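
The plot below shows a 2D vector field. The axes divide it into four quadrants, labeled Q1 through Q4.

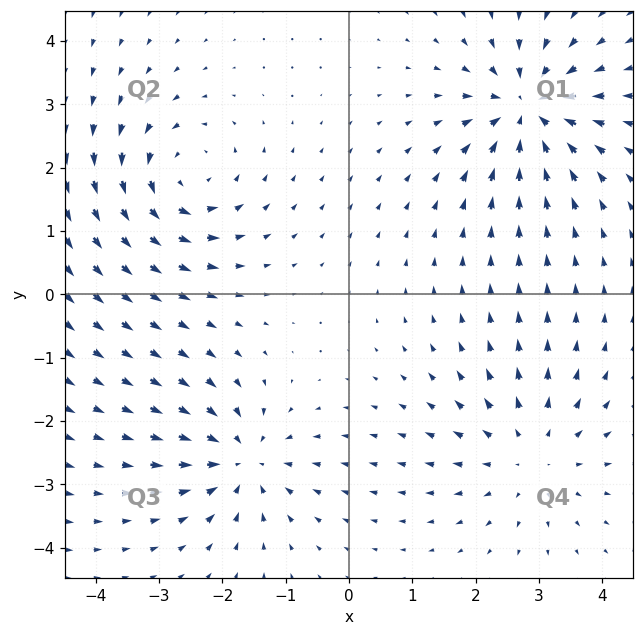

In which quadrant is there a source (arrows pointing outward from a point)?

Q4

The source sits at approximately (2.9, -2.5), which lies in quadrant Q4. The divergence there is about +4, positive as expected for a source.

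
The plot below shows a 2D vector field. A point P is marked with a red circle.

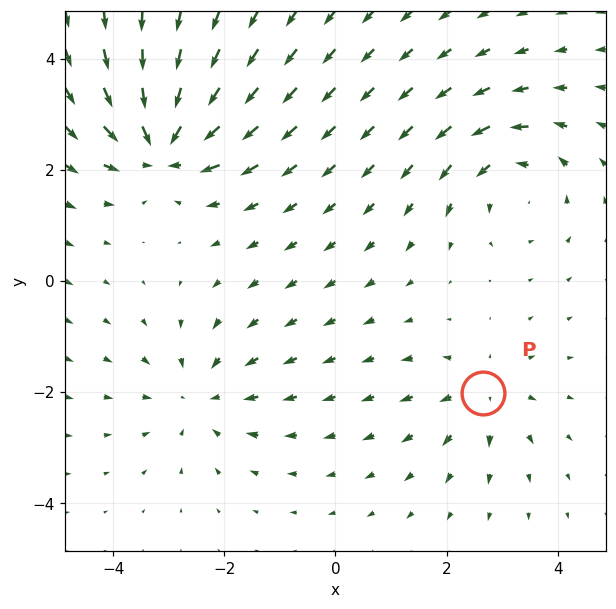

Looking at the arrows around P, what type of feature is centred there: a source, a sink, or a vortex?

At P (2.7, -2.0) the arrows spread outward. Divergence about +3, curl ≈0 — positive divergence with near-zero curl is a source.

source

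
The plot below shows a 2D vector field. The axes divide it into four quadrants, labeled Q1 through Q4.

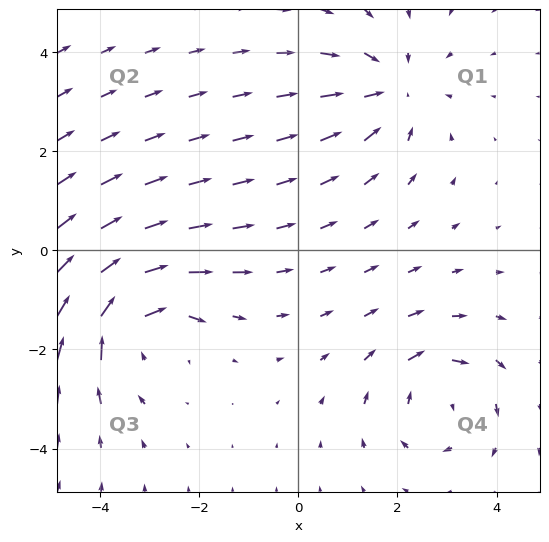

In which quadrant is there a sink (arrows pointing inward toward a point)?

Q1

The sink sits at approximately (1.9, 3.3), which lies in quadrant Q1. The divergence there is about -3, negative as expected for a sink.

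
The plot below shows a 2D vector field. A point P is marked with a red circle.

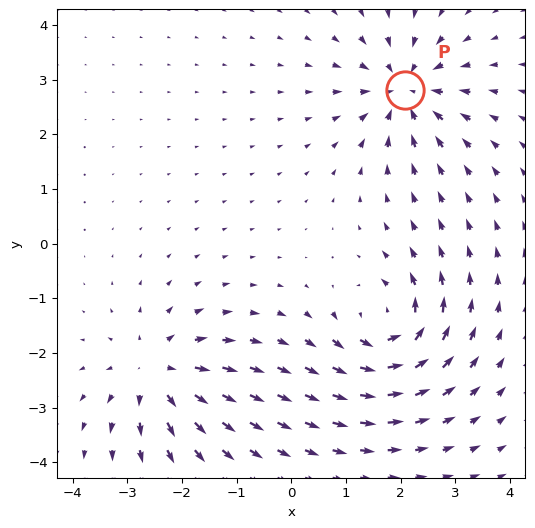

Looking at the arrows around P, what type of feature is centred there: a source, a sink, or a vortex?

sink

At P (2.1, 2.8) the arrows converge inward. Divergence about -6, curl ≈0 — negative divergence with near-zero curl is a sink.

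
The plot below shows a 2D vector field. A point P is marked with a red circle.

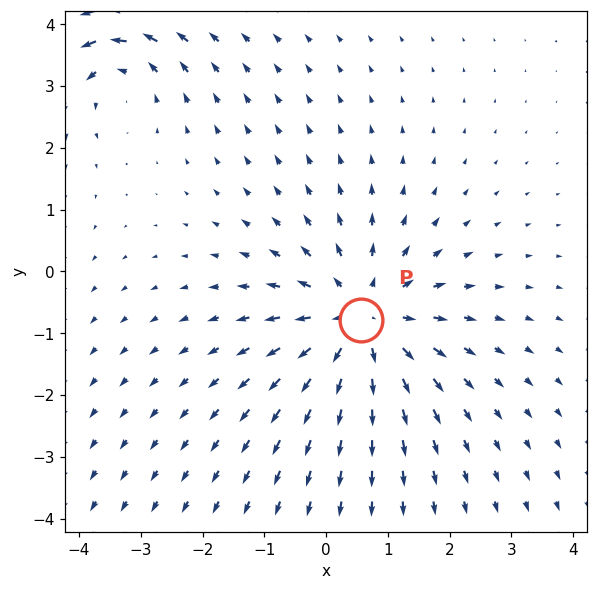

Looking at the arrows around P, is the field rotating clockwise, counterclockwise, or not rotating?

Near P at (0.6, -0.8) the arrows show no circulation. The curl there is ≈0.

not rotating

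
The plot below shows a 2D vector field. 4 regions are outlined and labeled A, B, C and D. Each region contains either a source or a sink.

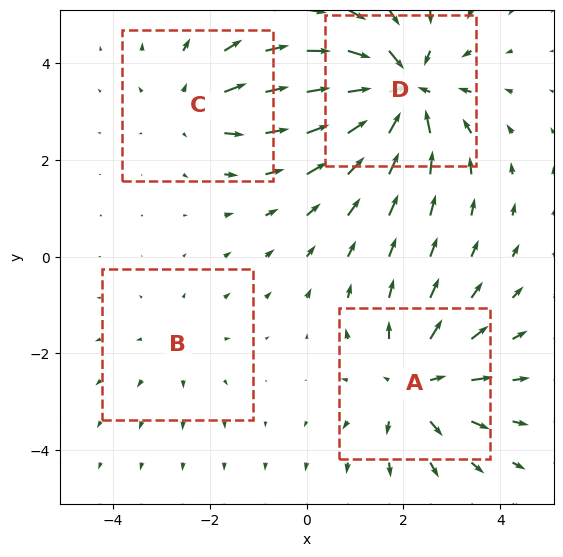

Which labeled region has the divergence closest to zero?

B

Divergence at each region's feature centre — A: about +4, B: about +2, C: about +3, D: about -6. Region B is closest to zero.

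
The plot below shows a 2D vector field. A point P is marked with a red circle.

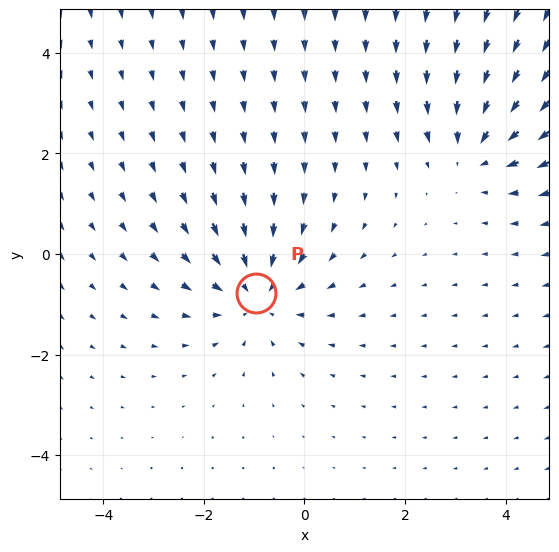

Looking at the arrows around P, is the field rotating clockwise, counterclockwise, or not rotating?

Near P at (-1.0, -0.8) the arrows show no circulation. The curl there is ≈0.

not rotating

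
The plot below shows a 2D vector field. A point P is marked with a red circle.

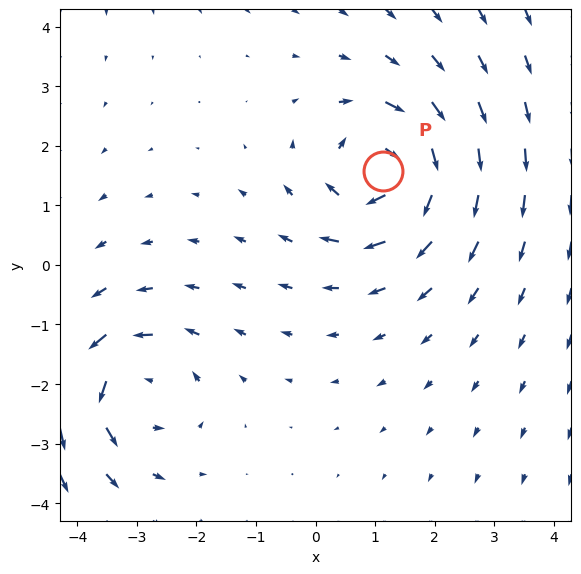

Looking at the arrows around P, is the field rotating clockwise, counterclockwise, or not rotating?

clockwise

Near P at (1.1, 1.6) the arrows circulate clockwise. The curl (z-component) there is about -5; negative curl means clockwise rotation.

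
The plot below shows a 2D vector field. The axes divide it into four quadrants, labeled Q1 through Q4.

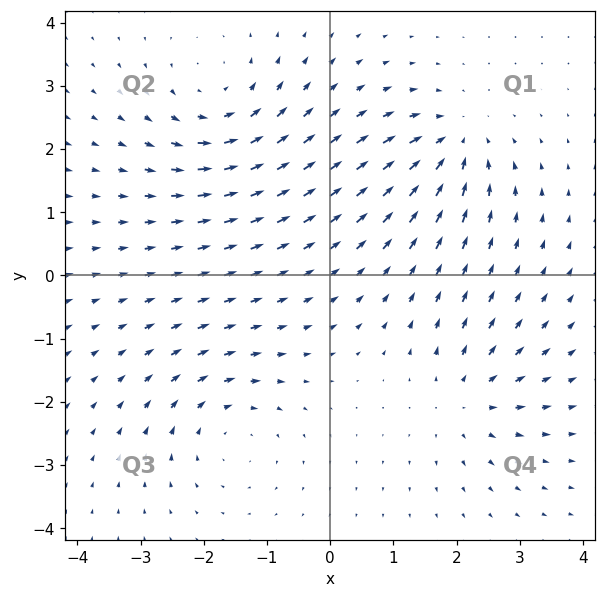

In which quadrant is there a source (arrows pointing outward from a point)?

Q4

The source sits at approximately (2.2, -2.0), which lies in quadrant Q4. The divergence there is about +4, positive as expected for a source.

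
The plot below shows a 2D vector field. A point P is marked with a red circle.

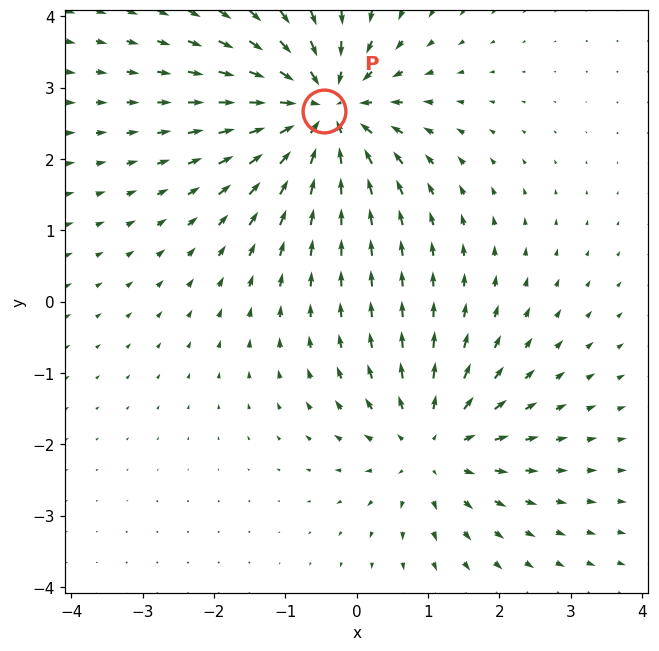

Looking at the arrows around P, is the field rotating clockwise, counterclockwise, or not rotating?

Near P at (-0.5, 2.7) the arrows show no circulation. The curl there is ≈0.

not rotating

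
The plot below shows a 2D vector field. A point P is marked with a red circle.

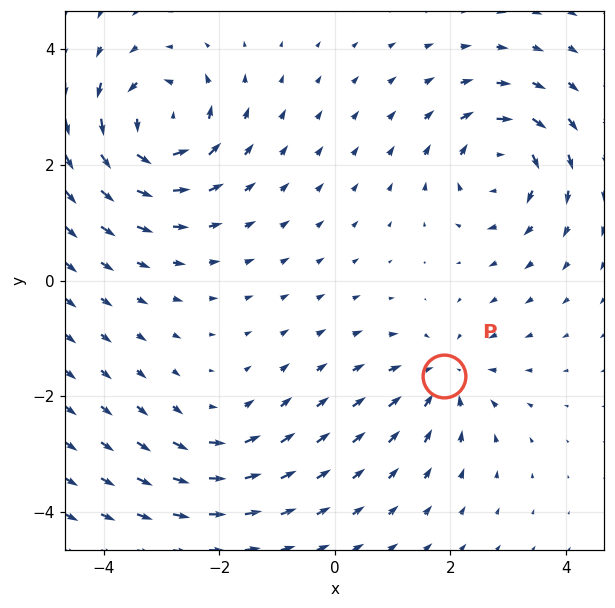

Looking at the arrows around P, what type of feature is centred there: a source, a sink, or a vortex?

sink

At P (1.9, -1.6) the arrows converge inward. Divergence about -4, curl ≈0 — negative divergence with near-zero curl is a sink.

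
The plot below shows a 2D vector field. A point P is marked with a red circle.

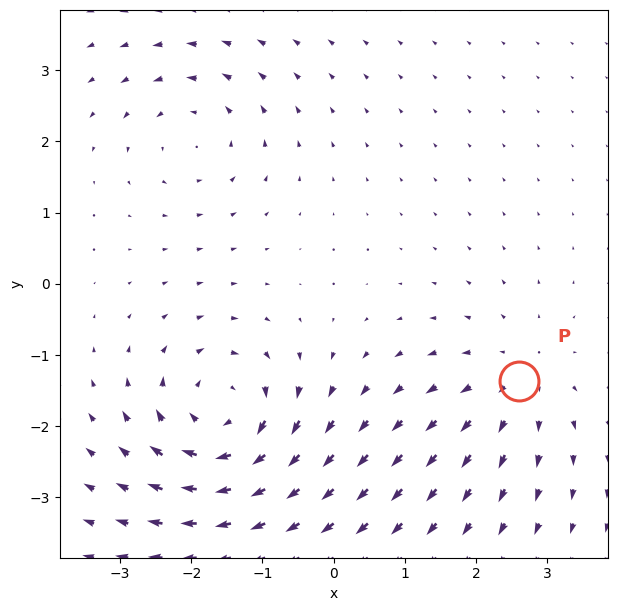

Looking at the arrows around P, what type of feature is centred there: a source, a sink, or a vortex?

source

At P (2.6, -1.4) the arrows spread outward. Divergence about +3, curl ≈0 — positive divergence with near-zero curl is a source.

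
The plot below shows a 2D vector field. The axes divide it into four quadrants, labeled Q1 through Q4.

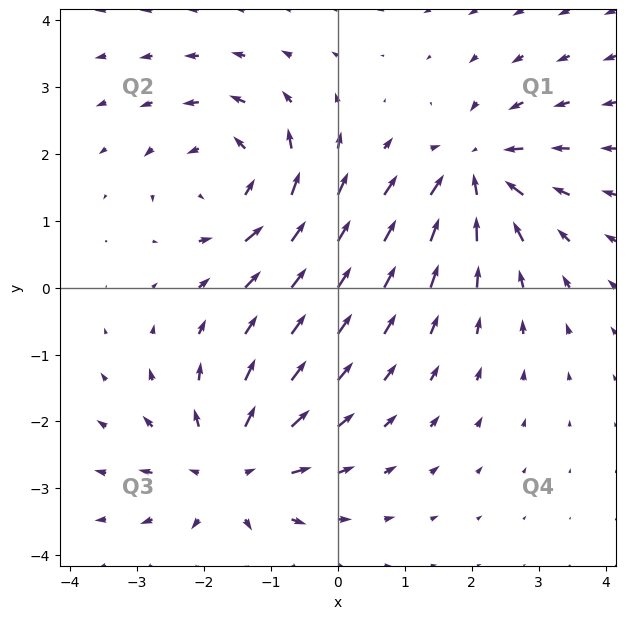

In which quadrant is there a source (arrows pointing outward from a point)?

The source sits at approximately (-1.6, -2.7), which lies in quadrant Q3. The divergence there is about +5, positive as expected for a source.

Q3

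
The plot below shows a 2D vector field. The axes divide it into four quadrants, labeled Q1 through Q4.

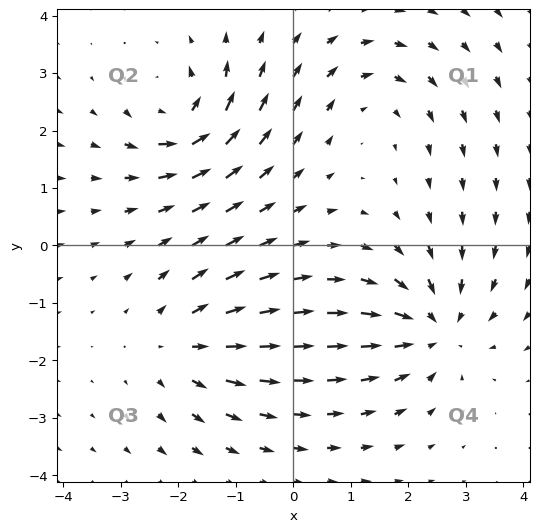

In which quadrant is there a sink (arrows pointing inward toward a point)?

Q4

The sink sits at approximately (2.4, -1.4), which lies in quadrant Q4. The divergence there is about -4, negative as expected for a sink.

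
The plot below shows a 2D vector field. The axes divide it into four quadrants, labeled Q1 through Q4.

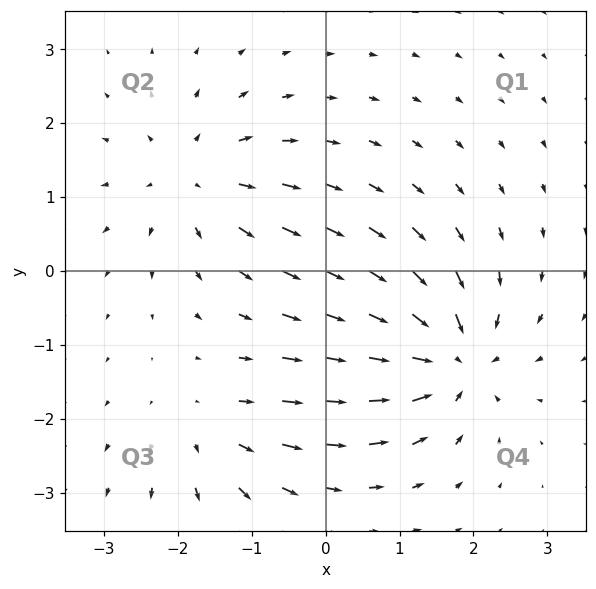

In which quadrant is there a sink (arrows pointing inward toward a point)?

Q4

The sink sits at approximately (1.7, -1.2), which lies in quadrant Q4. The divergence there is about -7, negative as expected for a sink.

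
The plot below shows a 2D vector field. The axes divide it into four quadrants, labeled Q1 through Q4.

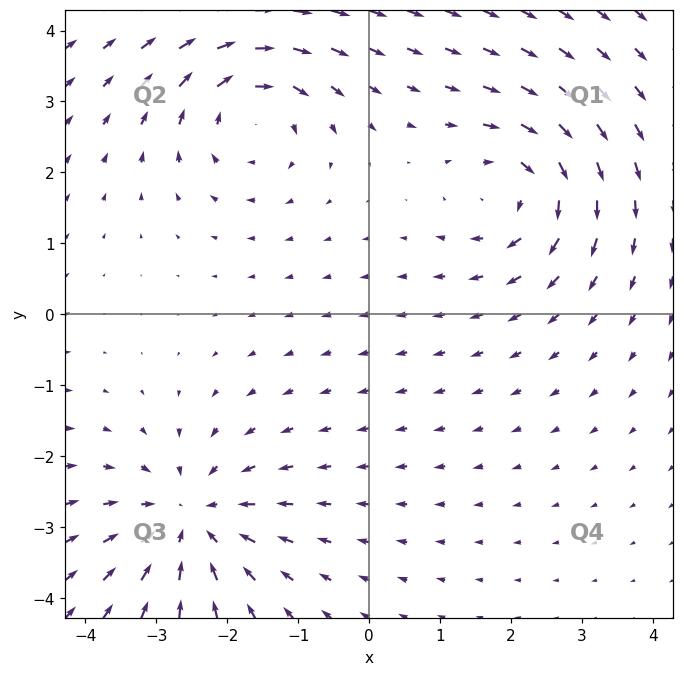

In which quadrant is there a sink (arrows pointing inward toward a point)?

Q3

The sink sits at approximately (-2.5, -2.9), which lies in quadrant Q3. The divergence there is about -5, negative as expected for a sink.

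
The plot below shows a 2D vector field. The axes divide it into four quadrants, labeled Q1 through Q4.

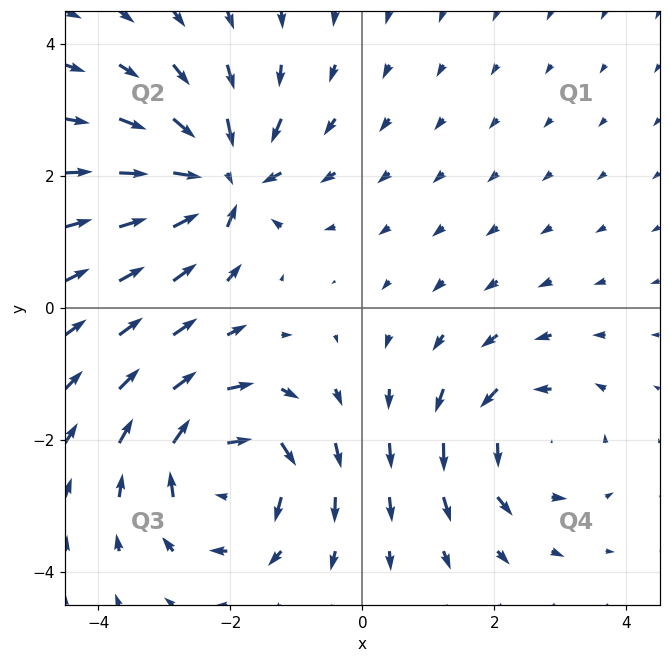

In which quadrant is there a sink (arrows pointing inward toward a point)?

The sink sits at approximately (-2.1, 1.9), which lies in quadrant Q2. The divergence there is about -7, negative as expected for a sink.

Q2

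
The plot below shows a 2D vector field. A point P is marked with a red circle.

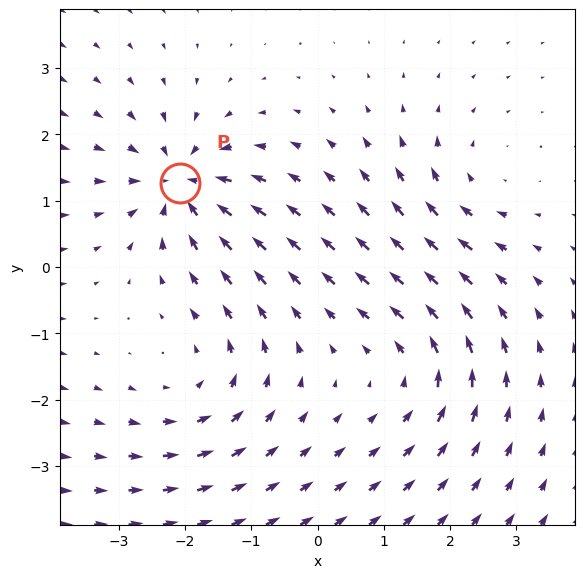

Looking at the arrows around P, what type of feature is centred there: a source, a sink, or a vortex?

sink

At P (-2.1, 1.3) the arrows converge inward. Divergence about -6, curl ≈0 — negative divergence with near-zero curl is a sink.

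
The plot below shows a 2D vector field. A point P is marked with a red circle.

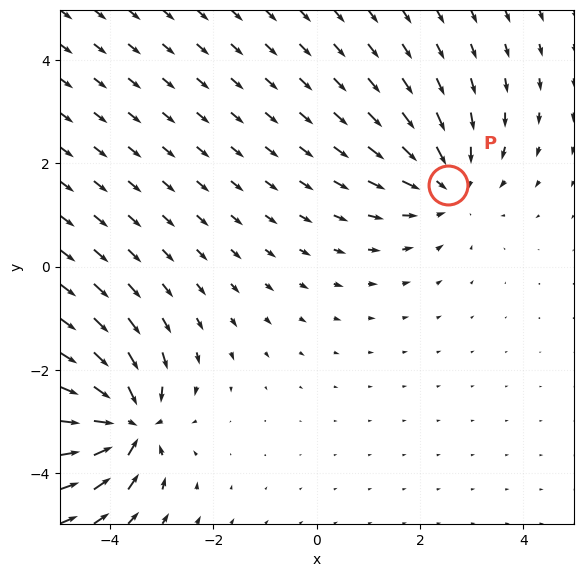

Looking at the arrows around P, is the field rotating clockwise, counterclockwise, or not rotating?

Near P at (2.5, 1.6) the arrows show no circulation. The curl there is ≈0.

not rotating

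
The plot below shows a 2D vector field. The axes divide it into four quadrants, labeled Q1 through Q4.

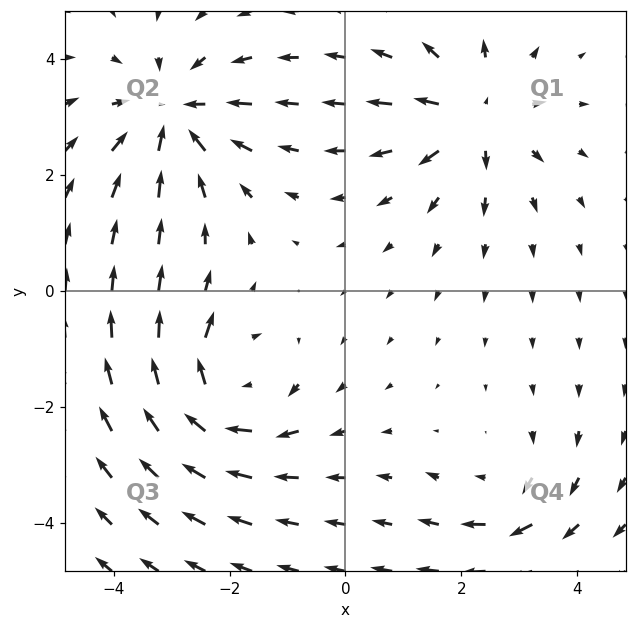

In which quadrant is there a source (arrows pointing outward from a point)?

The source sits at approximately (2.2, 3.0), which lies in quadrant Q1. The divergence there is about +5, positive as expected for a source.

Q1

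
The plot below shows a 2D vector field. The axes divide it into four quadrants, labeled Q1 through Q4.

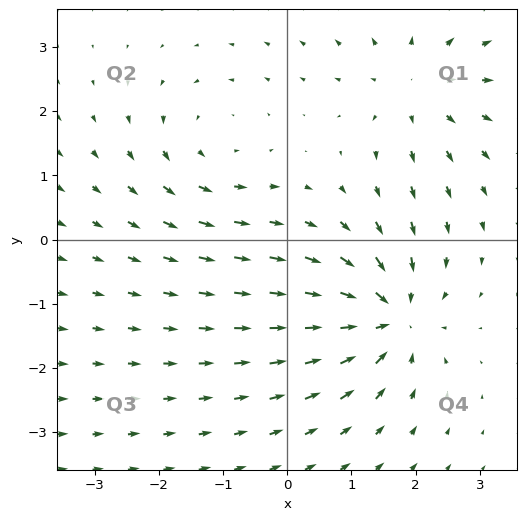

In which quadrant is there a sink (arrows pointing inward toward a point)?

Q4

The sink sits at approximately (1.6, -1.2), which lies in quadrant Q4. The divergence there is about -5, negative as expected for a sink.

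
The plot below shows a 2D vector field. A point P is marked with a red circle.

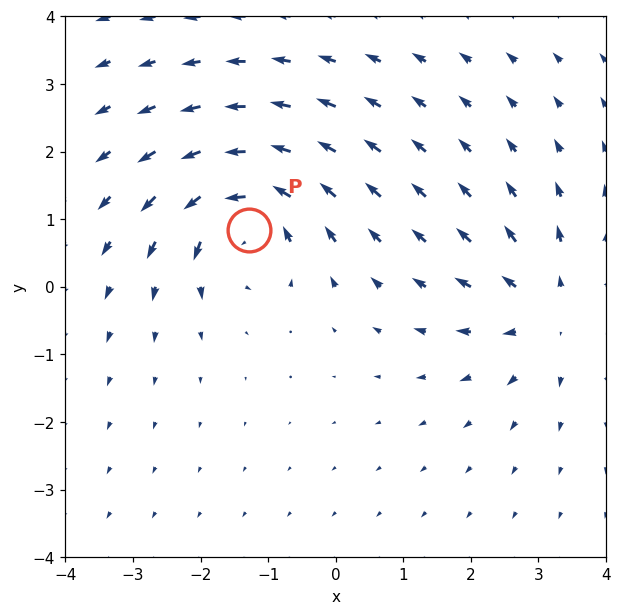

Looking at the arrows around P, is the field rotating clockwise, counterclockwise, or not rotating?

counterclockwise

Near P at (-1.3, 0.8) the arrows circulate counterclockwise. The curl (z-component) there is about +6; positive curl means counterclockwise rotation.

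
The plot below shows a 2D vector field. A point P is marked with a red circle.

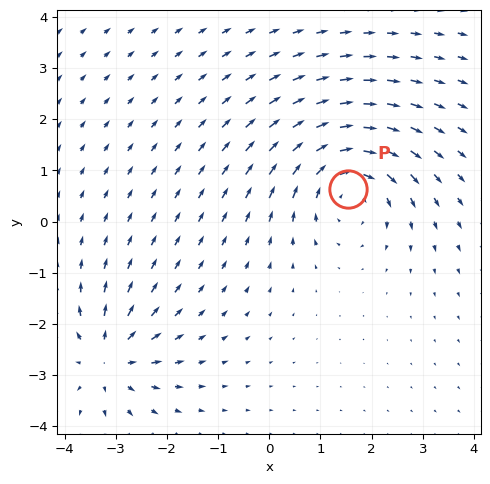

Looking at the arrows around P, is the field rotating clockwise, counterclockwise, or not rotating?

Near P at (1.5, 0.6) the arrows circulate clockwise. The curl (z-component) there is about -4; negative curl means clockwise rotation.

clockwise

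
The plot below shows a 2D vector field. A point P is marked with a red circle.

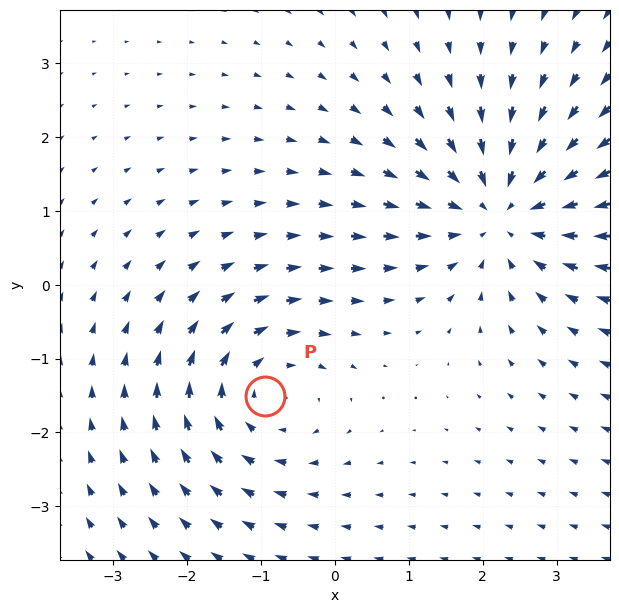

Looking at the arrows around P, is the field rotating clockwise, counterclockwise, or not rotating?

clockwise

Near P at (-0.9, -1.5) the arrows circulate clockwise. The curl (z-component) there is about -3; negative curl means clockwise rotation.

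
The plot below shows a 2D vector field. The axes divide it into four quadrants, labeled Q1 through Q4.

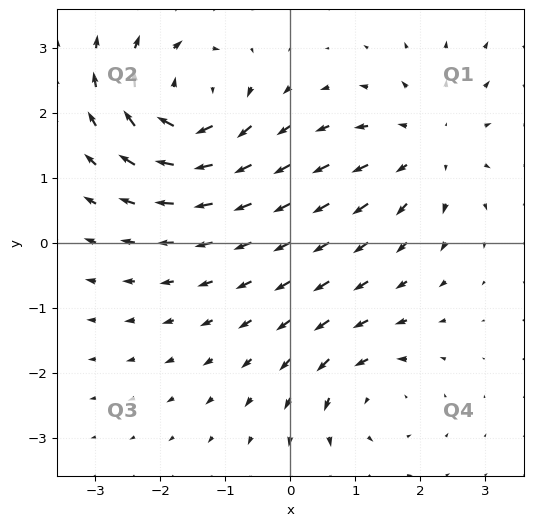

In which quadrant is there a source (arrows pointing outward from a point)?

The source sits at approximately (2.1, 1.5), which lies in quadrant Q1. The divergence there is about +3, positive as expected for a source.

Q1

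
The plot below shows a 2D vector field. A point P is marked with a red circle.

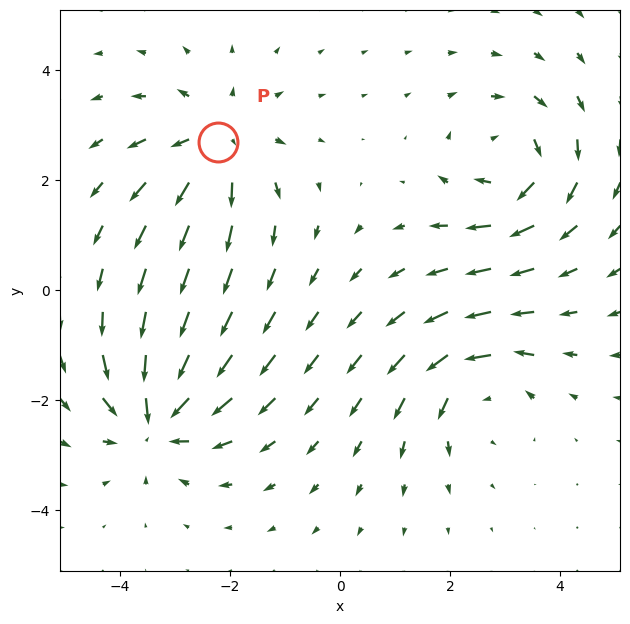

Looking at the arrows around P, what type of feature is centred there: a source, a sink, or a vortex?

At P (-2.2, 2.7) the arrows spread outward. Divergence about +4, curl ≈0 — positive divergence with near-zero curl is a source.

source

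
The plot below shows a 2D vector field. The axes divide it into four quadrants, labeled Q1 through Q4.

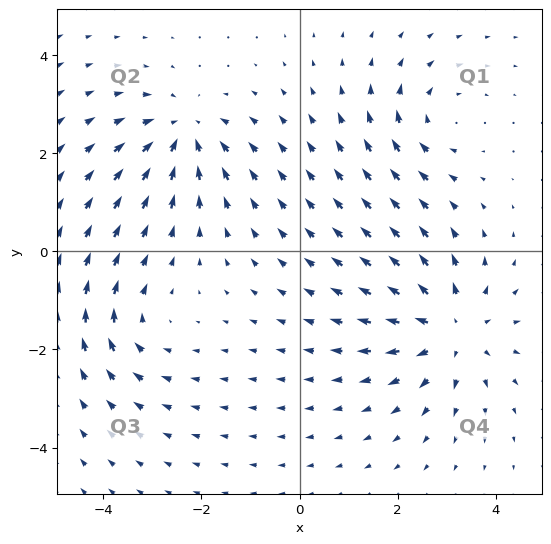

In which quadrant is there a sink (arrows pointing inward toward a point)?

Q2

The sink sits at approximately (-2.4, 2.4), which lies in quadrant Q2. The divergence there is about -4, negative as expected for a sink.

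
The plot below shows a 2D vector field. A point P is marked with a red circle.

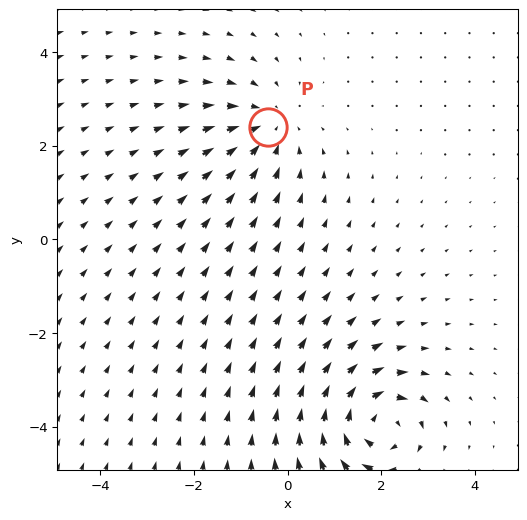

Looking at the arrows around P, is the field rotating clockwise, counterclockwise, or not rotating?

Near P at (-0.4, 2.4) the arrows show no circulation. The curl there is ≈0.

not rotating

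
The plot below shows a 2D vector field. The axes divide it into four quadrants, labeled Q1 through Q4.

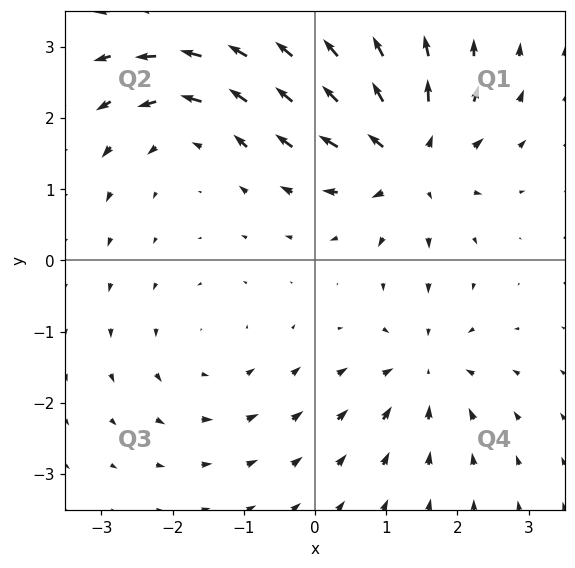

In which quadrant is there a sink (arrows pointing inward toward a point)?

The sink sits at approximately (1.5, -1.5), which lies in quadrant Q4. The divergence there is about -4, negative as expected for a sink.

Q4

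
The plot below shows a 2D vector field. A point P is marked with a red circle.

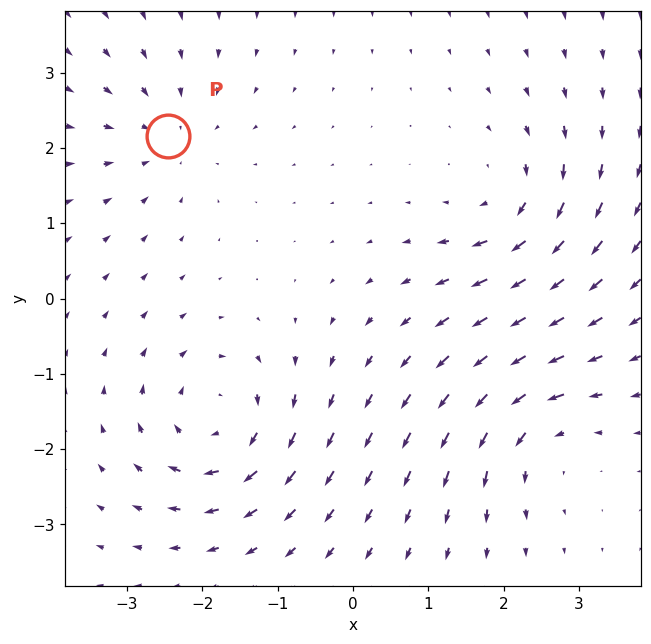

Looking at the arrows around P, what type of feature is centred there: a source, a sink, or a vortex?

At P (-2.5, 2.2) the arrows converge inward. Divergence about -3, curl ≈0 — negative divergence with near-zero curl is a sink.

sink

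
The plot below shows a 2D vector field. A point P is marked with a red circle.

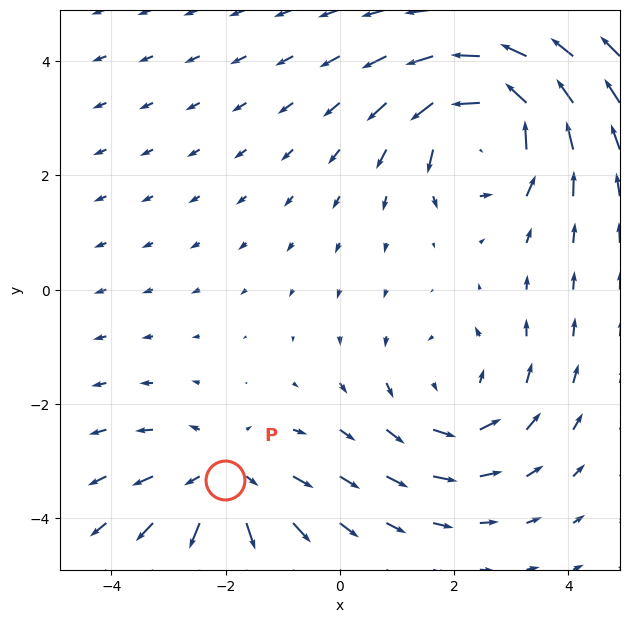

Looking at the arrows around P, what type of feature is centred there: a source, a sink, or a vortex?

At P (-2.0, -3.3) the arrows spread outward. Divergence about +3, curl ≈0 — positive divergence with near-zero curl is a source.

source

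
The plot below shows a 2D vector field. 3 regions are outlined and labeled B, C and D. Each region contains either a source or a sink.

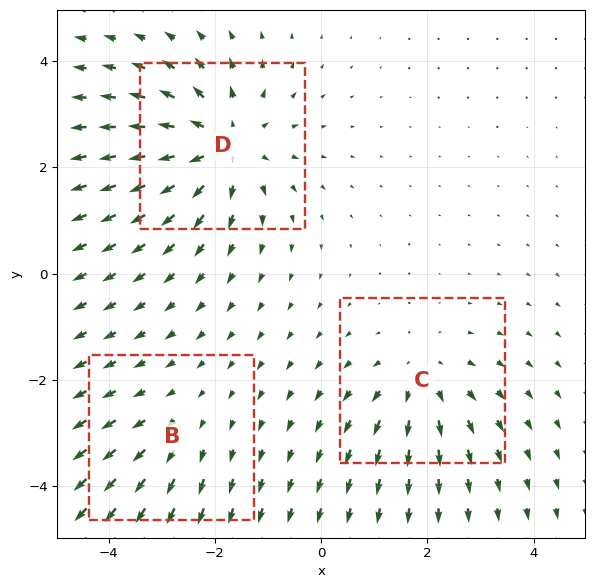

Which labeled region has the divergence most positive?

Divergence at each region's feature centre — B: about +2, C: about +3, D: about +4. Region D is most positive.

D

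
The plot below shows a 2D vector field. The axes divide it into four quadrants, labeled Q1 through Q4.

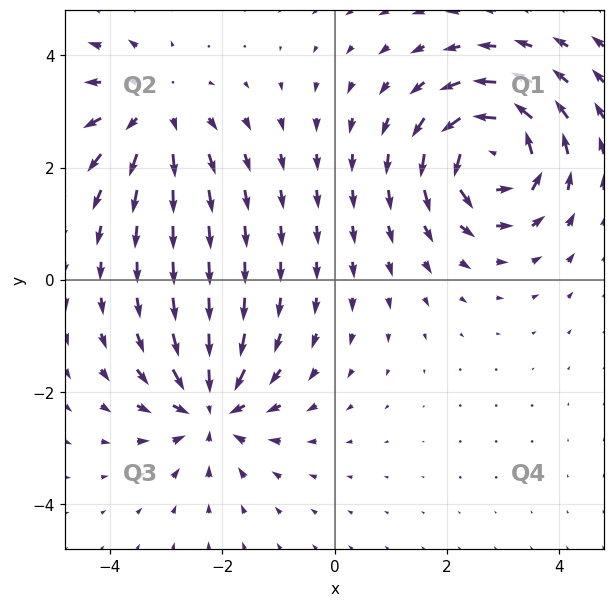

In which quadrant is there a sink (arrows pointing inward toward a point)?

Q3

The sink sits at approximately (-2.2, -2.3), which lies in quadrant Q3. The divergence there is about -4, negative as expected for a sink.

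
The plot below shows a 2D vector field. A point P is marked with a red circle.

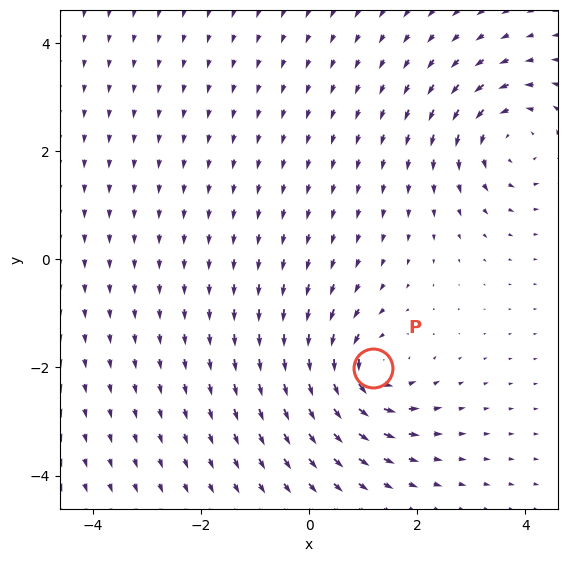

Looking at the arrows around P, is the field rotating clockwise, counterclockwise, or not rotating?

counterclockwise

Near P at (1.2, -2.0) the arrows circulate counterclockwise. The curl (z-component) there is about +5; positive curl means counterclockwise rotation.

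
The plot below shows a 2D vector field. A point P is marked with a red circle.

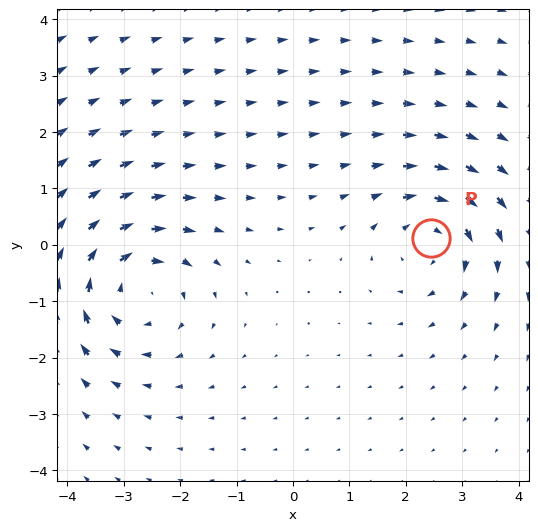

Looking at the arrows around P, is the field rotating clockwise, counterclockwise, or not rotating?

Near P at (2.5, 0.1) the arrows circulate clockwise. The curl (z-component) there is about -3; negative curl means clockwise rotation.

clockwise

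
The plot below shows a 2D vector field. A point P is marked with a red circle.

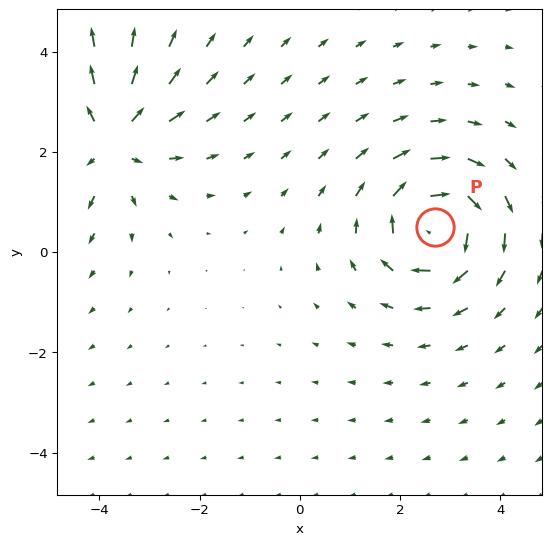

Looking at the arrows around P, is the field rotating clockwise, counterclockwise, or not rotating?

clockwise

Near P at (2.7, 0.5) the arrows circulate clockwise. The curl (z-component) there is about -5; negative curl means clockwise rotation.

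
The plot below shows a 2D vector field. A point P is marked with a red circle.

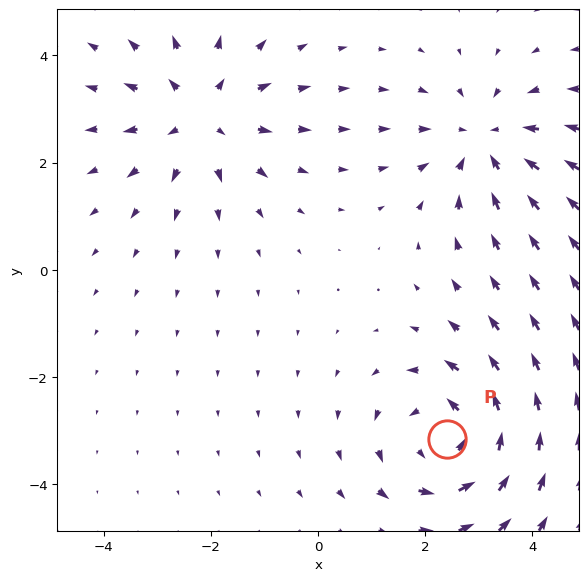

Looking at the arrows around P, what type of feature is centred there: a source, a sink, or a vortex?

vortex

At P (2.4, -3.2) the arrows circulate counterclockwise. Divergence ≈0, curl about +4 — near-zero divergence with nonzero curl is a vortex.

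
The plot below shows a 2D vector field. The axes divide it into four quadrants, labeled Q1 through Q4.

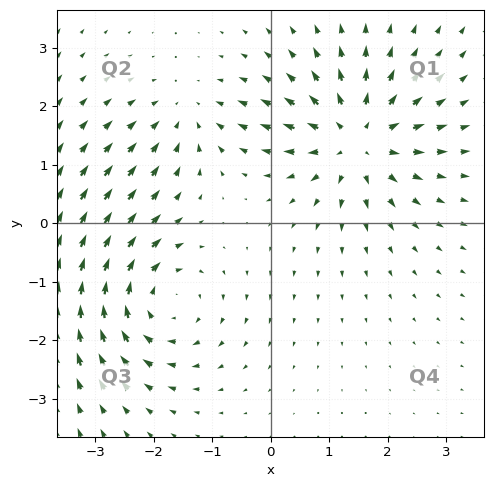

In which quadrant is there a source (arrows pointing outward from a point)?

The source sits at approximately (1.5, 1.4), which lies in quadrant Q1. The divergence there is about +5, positive as expected for a source.

Q1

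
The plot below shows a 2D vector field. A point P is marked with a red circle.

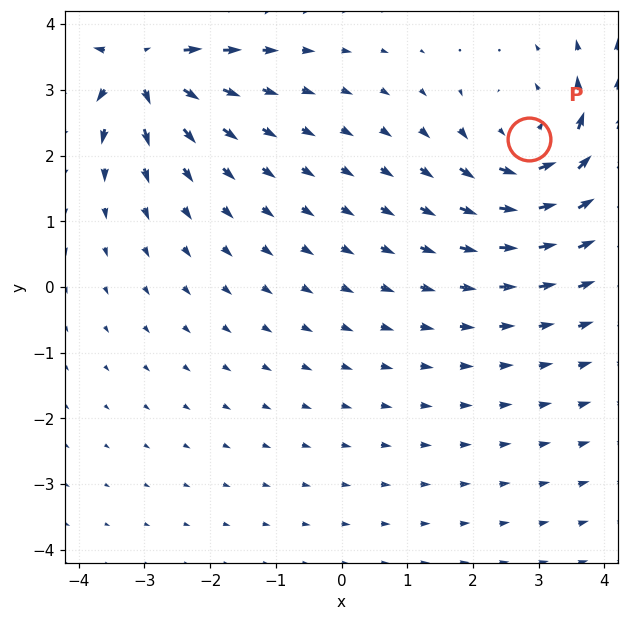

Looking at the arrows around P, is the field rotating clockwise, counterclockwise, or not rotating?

counterclockwise

Near P at (2.9, 2.3) the arrows circulate counterclockwise. The curl (z-component) there is about +3; positive curl means counterclockwise rotation.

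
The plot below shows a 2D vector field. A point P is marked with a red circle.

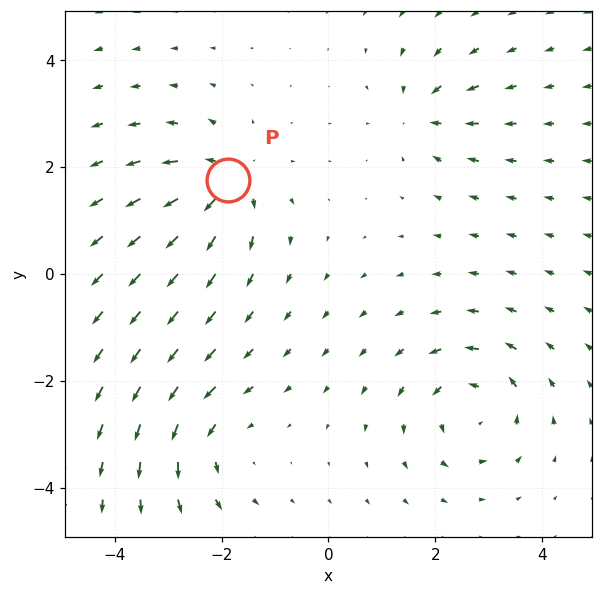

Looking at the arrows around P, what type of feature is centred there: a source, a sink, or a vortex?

source

At P (-1.9, 1.8) the arrows spread outward. Divergence about +6, curl ≈0 — positive divergence with near-zero curl is a source.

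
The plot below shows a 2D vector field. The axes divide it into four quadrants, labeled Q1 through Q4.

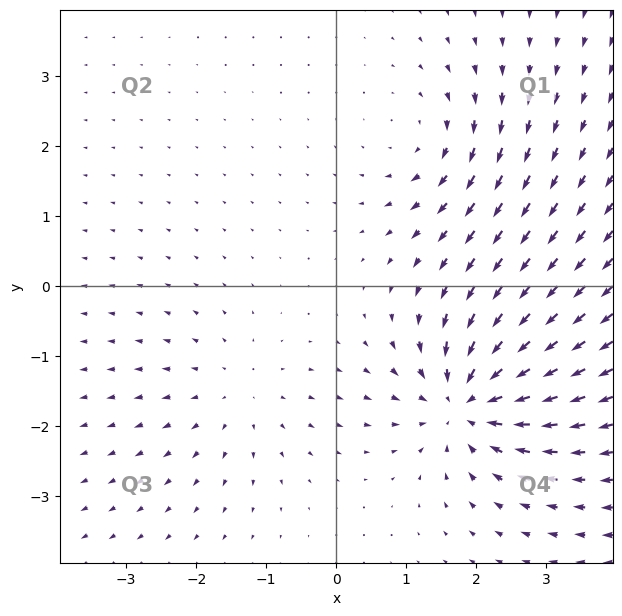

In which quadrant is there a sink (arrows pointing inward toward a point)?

Q4

The sink sits at approximately (1.9, -1.6), which lies in quadrant Q4. The divergence there is about -6, negative as expected for a sink.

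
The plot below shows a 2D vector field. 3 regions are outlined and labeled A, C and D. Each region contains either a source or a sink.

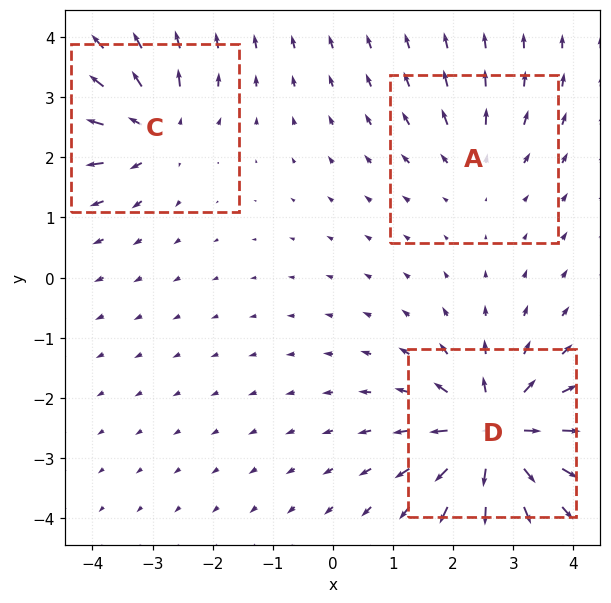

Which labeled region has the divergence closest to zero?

A

Divergence at each region's feature centre — A: about +2, C: about +4, D: about +6. Region A is closest to zero.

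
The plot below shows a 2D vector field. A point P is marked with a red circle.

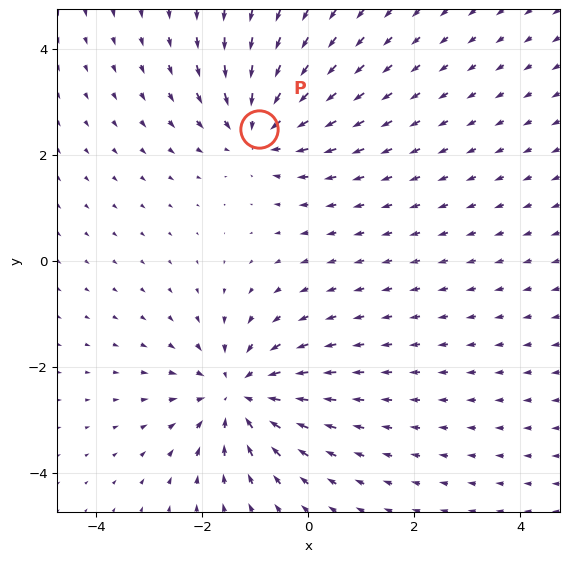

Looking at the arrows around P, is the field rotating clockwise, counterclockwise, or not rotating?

not rotating

Near P at (-0.9, 2.5) the arrows show no circulation. The curl there is ≈0.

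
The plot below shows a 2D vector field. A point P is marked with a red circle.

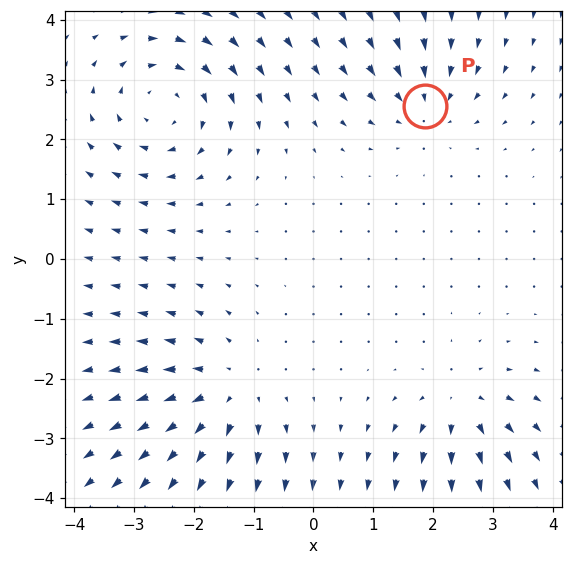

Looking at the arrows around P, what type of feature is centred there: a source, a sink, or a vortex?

At P (1.9, 2.6) the arrows converge inward. Divergence about -4, curl ≈0 — negative divergence with near-zero curl is a sink.

sink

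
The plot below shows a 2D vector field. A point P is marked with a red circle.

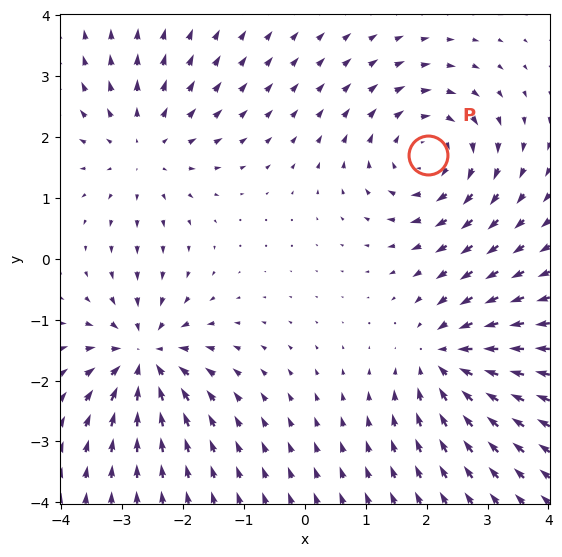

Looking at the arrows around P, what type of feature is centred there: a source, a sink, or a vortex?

At P (2.0, 1.7) the arrows circulate clockwise. Divergence ≈0, curl about -4 — near-zero divergence with nonzero curl is a vortex.

vortex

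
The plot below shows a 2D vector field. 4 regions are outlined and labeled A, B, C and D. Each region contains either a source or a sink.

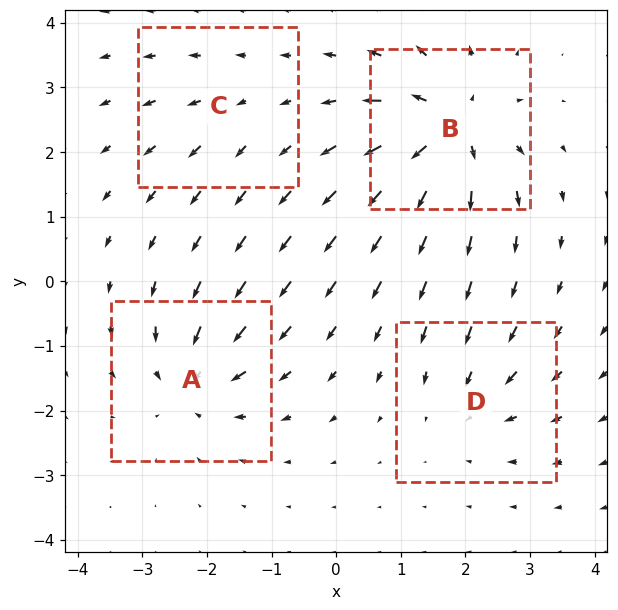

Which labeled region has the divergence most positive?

Divergence at each region's feature centre — A: about -7, B: about +9, C: about +3, D: about -4. Region B is most positive.

B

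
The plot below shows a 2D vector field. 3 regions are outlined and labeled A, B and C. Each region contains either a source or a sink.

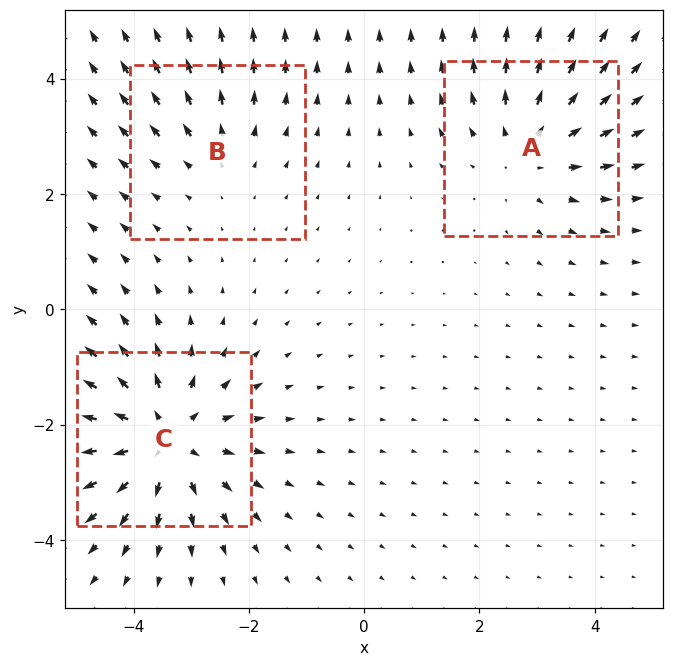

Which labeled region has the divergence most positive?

C

Divergence at each region's feature centre — A: about +3, B: about +2, C: about +4. Region C is most positive.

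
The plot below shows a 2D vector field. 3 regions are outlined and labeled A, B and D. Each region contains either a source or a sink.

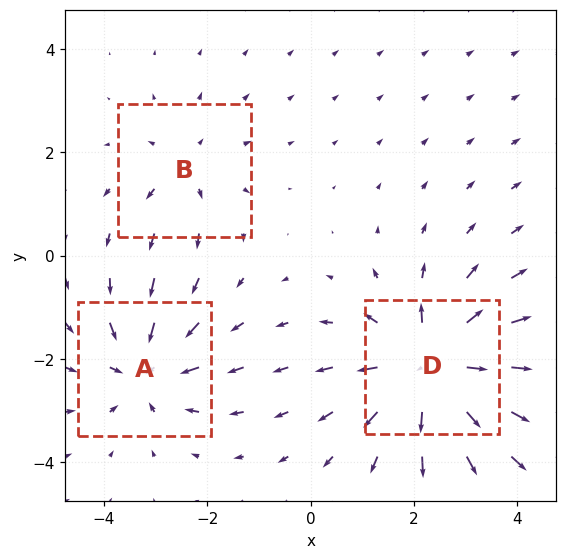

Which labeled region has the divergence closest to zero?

B

Divergence at each region's feature centre — A: about -3, B: about +2, D: about +5. Region B is closest to zero.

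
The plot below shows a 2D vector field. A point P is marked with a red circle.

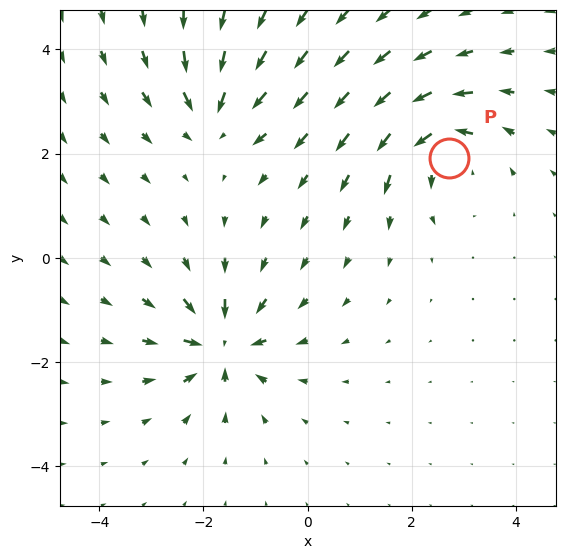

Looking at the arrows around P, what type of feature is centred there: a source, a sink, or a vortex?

At P (2.7, 1.9) the arrows circulate counterclockwise. Divergence ≈0, curl about +6 — near-zero divergence with nonzero curl is a vortex.

vortex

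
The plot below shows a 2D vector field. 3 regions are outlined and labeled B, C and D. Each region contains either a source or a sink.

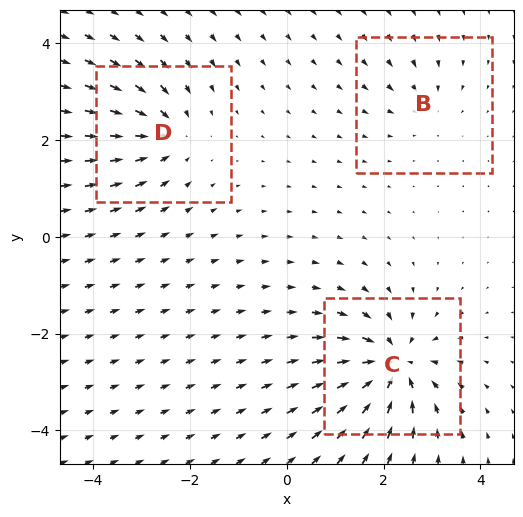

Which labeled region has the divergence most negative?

Divergence at each region's feature centre — B: about -3, C: about -7, D: about -4. Region C is most negative.

C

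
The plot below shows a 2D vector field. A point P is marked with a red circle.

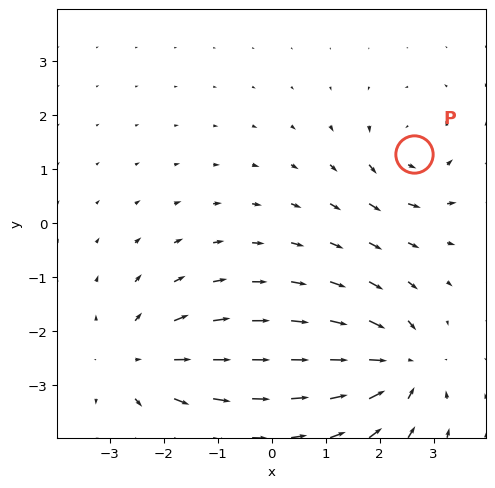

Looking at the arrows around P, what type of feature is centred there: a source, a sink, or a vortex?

At P (2.6, 1.3) the arrows circulate counterclockwise. Divergence ≈0, curl about +4 — near-zero divergence with nonzero curl is a vortex.

vortex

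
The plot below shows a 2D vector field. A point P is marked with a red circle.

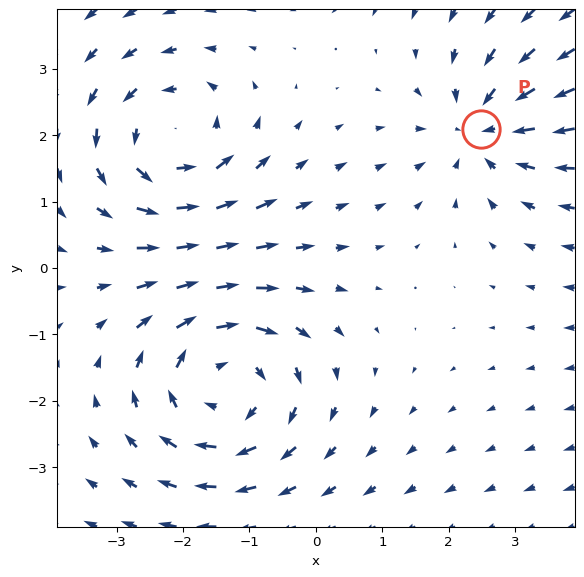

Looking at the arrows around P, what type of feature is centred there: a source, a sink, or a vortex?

sink

At P (2.5, 2.1) the arrows converge inward. Divergence about -3, curl ≈0 — negative divergence with near-zero curl is a sink.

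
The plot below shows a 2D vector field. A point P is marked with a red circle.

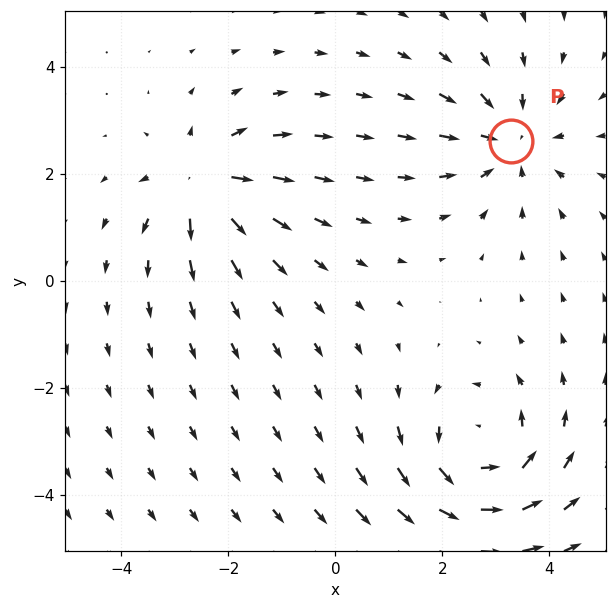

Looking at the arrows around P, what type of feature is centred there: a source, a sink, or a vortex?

At P (3.3, 2.6) the arrows converge inward. Divergence about -2, curl ≈0 — negative divergence with near-zero curl is a sink.

sink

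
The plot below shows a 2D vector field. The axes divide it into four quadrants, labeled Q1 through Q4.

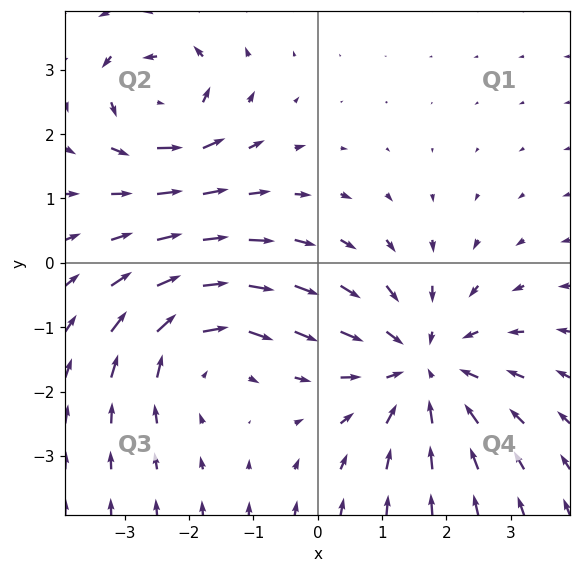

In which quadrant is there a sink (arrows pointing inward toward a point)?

The sink sits at approximately (1.6, -1.6), which lies in quadrant Q4. The divergence there is about -4, negative as expected for a sink.

Q4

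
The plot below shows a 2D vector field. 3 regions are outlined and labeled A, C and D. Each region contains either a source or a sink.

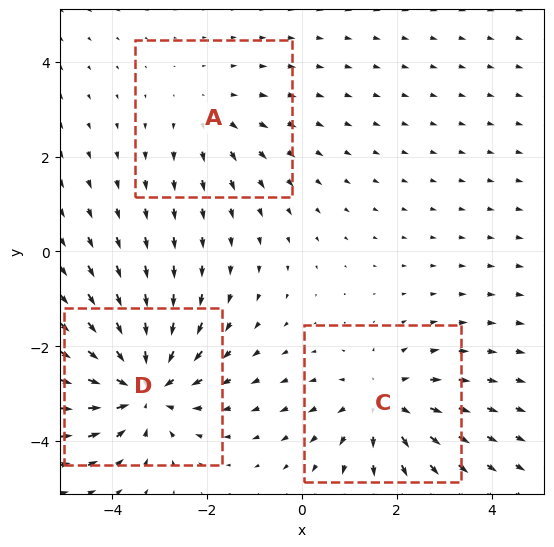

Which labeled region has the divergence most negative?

D

Divergence at each region's feature centre — A: about +2, C: about +3, D: about -4. Region D is most negative.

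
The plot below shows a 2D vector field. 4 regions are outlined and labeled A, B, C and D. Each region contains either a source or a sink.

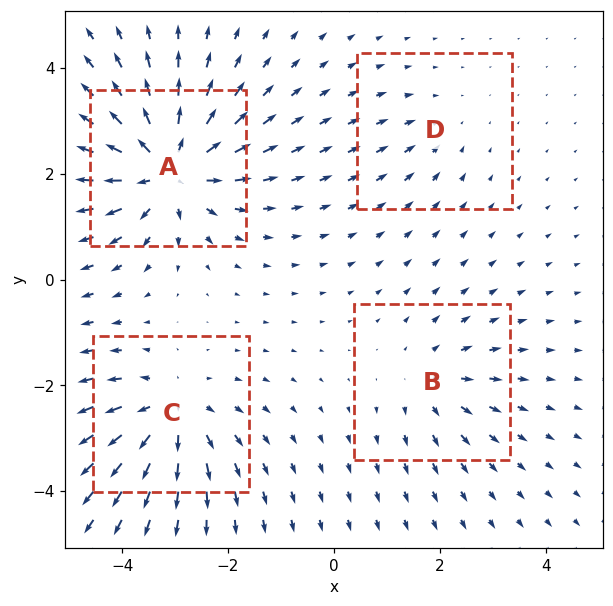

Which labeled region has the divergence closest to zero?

Divergence at each region's feature centre — A: about +8, B: about +3, C: about +5, D: about -2. Region D is closest to zero.

D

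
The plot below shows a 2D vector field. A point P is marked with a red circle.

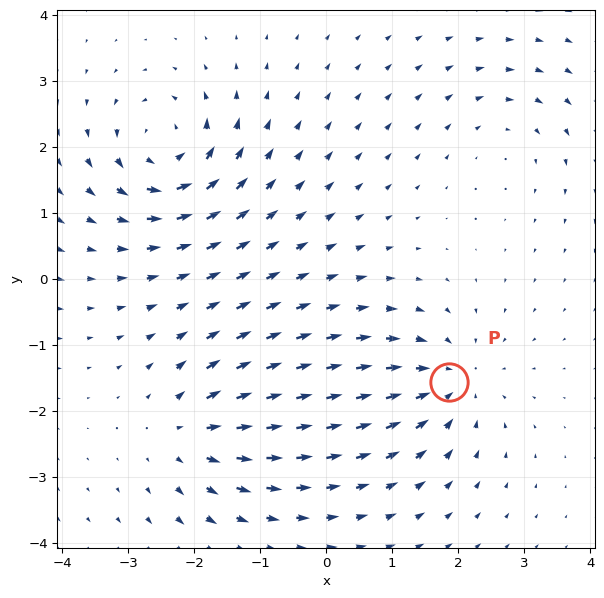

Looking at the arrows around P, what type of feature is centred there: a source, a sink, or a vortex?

At P (1.9, -1.6) the arrows converge inward. Divergence about -5, curl ≈0 — negative divergence with near-zero curl is a sink.

sink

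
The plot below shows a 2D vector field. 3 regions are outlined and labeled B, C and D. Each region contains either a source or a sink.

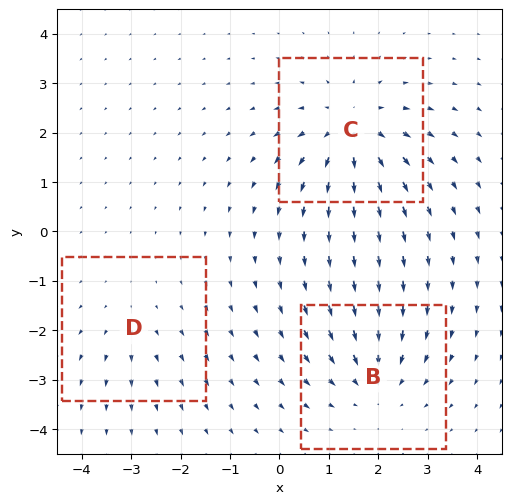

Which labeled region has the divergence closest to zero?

D

Divergence at each region's feature centre — B: about -3, C: about +4, D: about +2. Region D is closest to zero.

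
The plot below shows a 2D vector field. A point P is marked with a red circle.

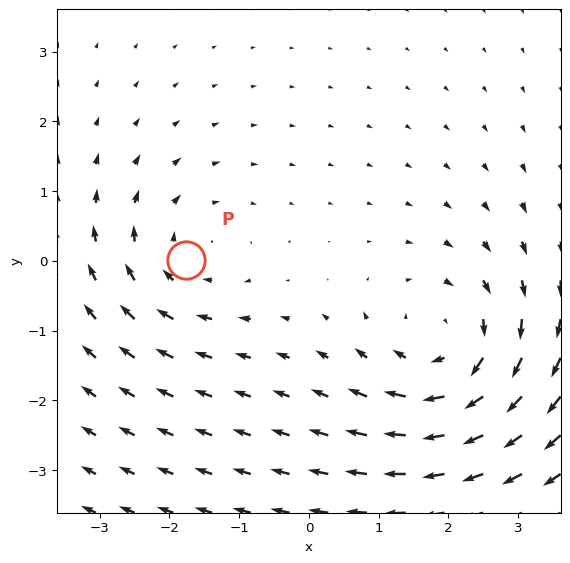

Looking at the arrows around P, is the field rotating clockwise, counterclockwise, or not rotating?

clockwise

Near P at (-1.8, 0.0) the arrows circulate clockwise. The curl (z-component) there is about -3; negative curl means clockwise rotation.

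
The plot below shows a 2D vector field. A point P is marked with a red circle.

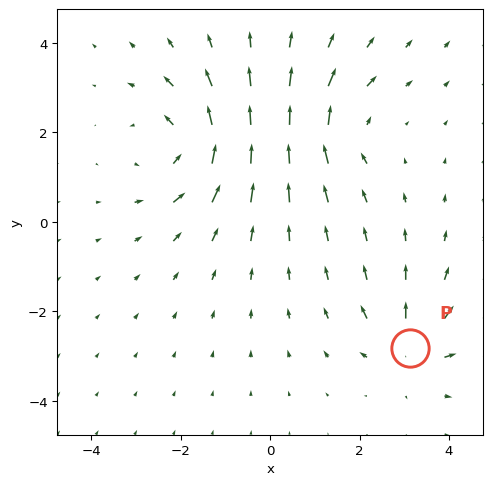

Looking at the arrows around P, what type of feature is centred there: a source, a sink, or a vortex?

At P (3.1, -2.8) the arrows spread outward. Divergence about +4, curl ≈0 — positive divergence with near-zero curl is a source.

source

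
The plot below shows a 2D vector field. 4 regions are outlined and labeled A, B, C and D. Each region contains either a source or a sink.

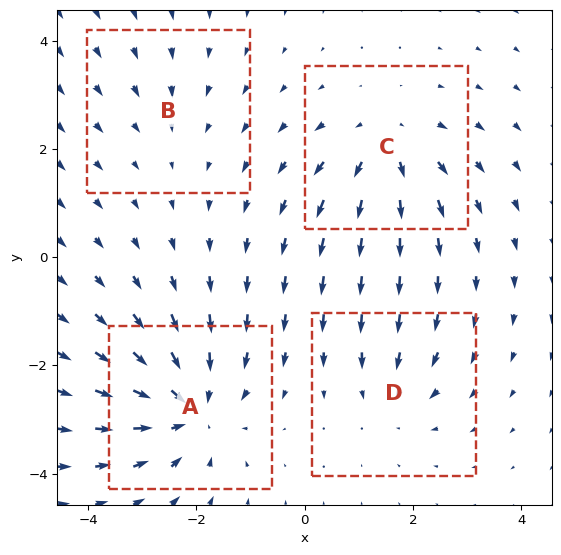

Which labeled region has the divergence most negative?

Divergence at each region's feature centre — A: about -6, B: about -2, C: about +4, D: about -3. Region A is most negative.

A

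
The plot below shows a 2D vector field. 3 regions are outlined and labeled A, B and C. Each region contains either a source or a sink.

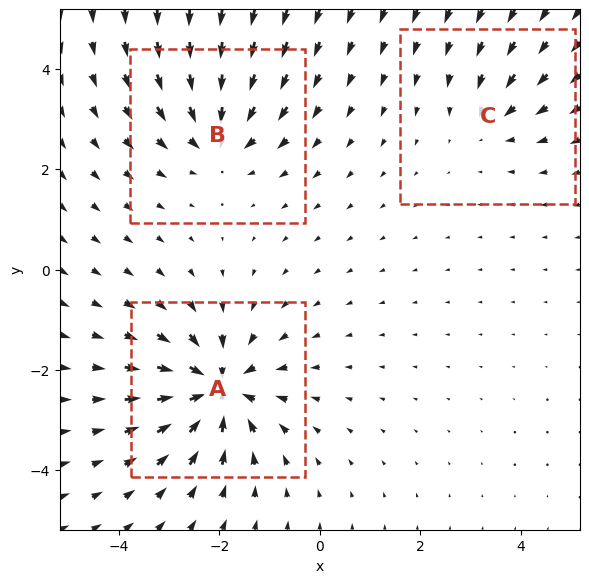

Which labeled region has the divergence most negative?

Divergence at each region's feature centre — A: about -6, B: about -4, C: about -2. Region A is most negative.

A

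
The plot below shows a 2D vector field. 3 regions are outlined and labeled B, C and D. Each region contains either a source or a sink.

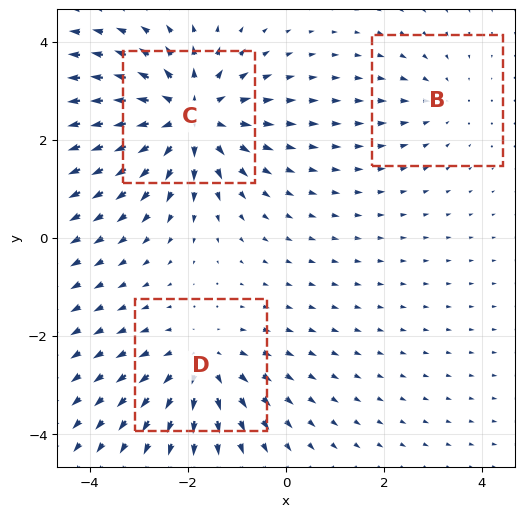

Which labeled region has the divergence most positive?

C

Divergence at each region's feature centre — B: about -2, C: about +5, D: about +3. Region C is most positive.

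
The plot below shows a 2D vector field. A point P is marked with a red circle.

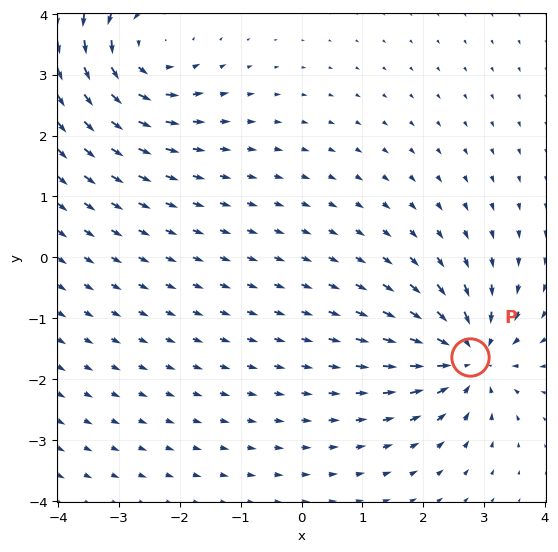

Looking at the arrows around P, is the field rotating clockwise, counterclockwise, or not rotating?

Near P at (2.8, -1.6) the arrows show no circulation. The curl there is ≈0.

not rotating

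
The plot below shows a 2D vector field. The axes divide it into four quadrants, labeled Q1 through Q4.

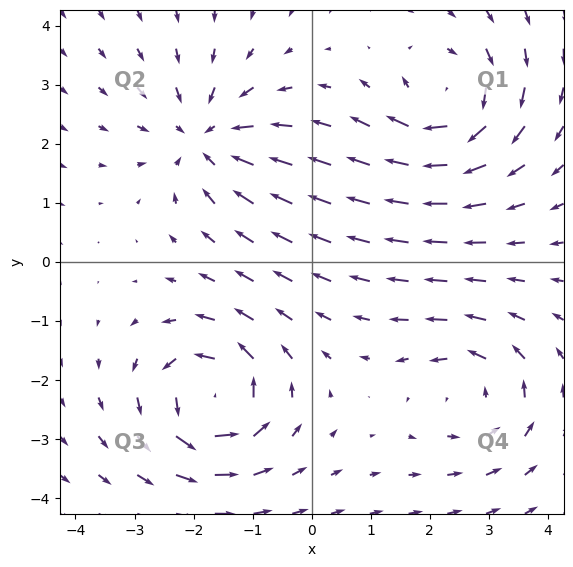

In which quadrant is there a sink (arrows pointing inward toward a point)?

Q2

The sink sits at approximately (-1.8, 2.1), which lies in quadrant Q2. The divergence there is about -5, negative as expected for a sink.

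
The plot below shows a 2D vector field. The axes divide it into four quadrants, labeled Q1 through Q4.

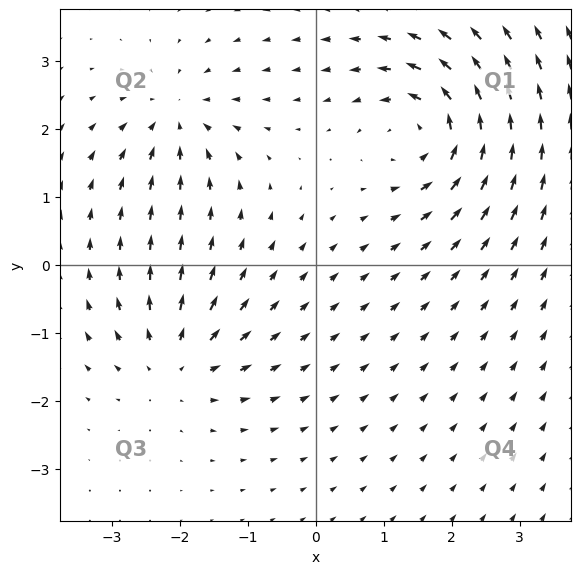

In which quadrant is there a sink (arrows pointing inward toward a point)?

Q2

The sink sits at approximately (-2.0, 2.2), which lies in quadrant Q2. The divergence there is about -5, negative as expected for a sink.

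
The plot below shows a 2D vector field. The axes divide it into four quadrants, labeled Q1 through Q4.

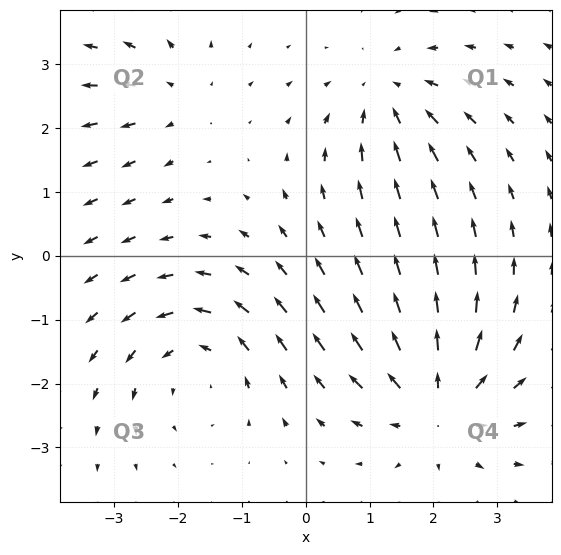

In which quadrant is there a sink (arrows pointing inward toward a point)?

Q1

The sink sits at approximately (1.3, 2.5), which lies in quadrant Q1. The divergence there is about -3, negative as expected for a sink.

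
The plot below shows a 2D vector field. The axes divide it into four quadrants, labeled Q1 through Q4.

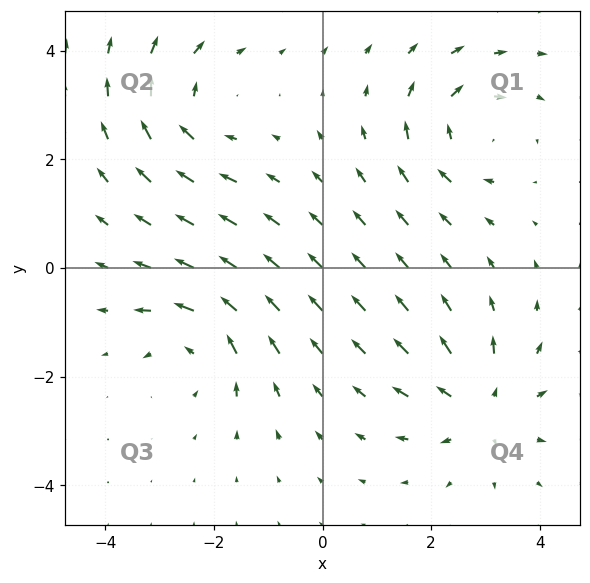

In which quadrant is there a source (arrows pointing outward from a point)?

The source sits at approximately (2.9, -2.5), which lies in quadrant Q4. The divergence there is about +5, positive as expected for a source.

Q4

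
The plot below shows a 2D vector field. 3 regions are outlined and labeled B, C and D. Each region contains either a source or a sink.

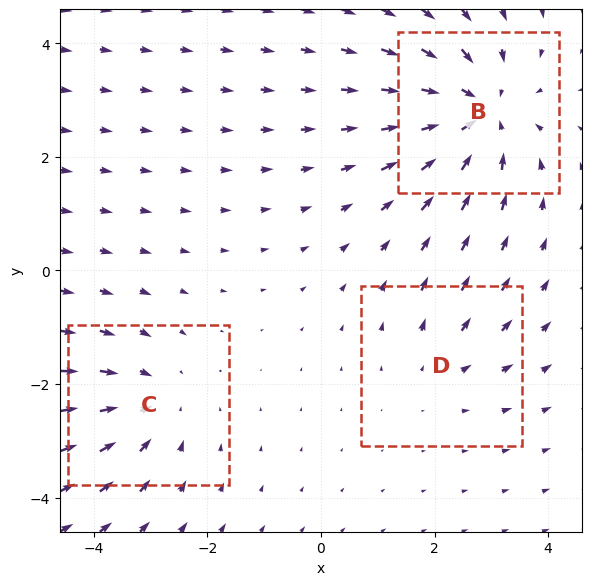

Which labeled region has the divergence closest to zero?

D

Divergence at each region's feature centre — B: about -4, C: about -3, D: about +2. Region D is closest to zero.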